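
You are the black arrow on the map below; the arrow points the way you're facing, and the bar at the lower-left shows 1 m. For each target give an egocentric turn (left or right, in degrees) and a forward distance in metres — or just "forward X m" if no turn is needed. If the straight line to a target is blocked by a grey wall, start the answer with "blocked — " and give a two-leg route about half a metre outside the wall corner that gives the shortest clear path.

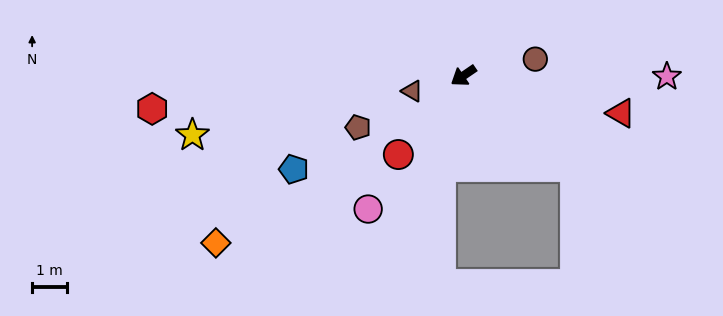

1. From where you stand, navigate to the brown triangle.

turn right 18°, forward 1.5 m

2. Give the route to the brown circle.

turn left 159°, forward 2.1 m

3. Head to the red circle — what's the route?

turn left 16°, forward 2.9 m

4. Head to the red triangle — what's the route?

turn left 132°, forward 4.6 m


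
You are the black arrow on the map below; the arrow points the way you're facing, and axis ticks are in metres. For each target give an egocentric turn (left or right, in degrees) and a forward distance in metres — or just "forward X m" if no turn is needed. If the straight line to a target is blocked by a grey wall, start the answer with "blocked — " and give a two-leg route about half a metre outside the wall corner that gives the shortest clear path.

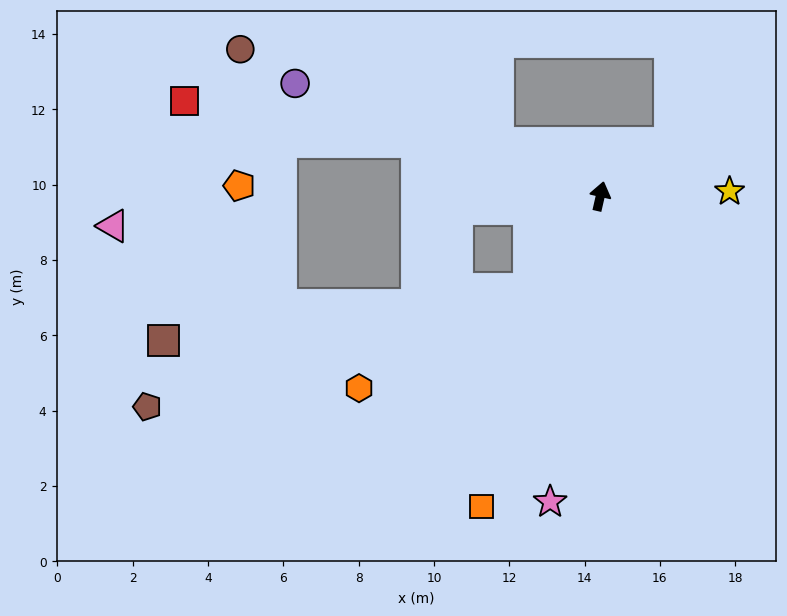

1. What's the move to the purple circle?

turn left 83°, forward 8.6 m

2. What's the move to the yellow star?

turn right 75°, forward 3.4 m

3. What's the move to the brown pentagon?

blocked — turn left 155°, forward 3.1 m, then turn right 35°, forward 10.6 m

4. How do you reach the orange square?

turn left 172°, forward 8.8 m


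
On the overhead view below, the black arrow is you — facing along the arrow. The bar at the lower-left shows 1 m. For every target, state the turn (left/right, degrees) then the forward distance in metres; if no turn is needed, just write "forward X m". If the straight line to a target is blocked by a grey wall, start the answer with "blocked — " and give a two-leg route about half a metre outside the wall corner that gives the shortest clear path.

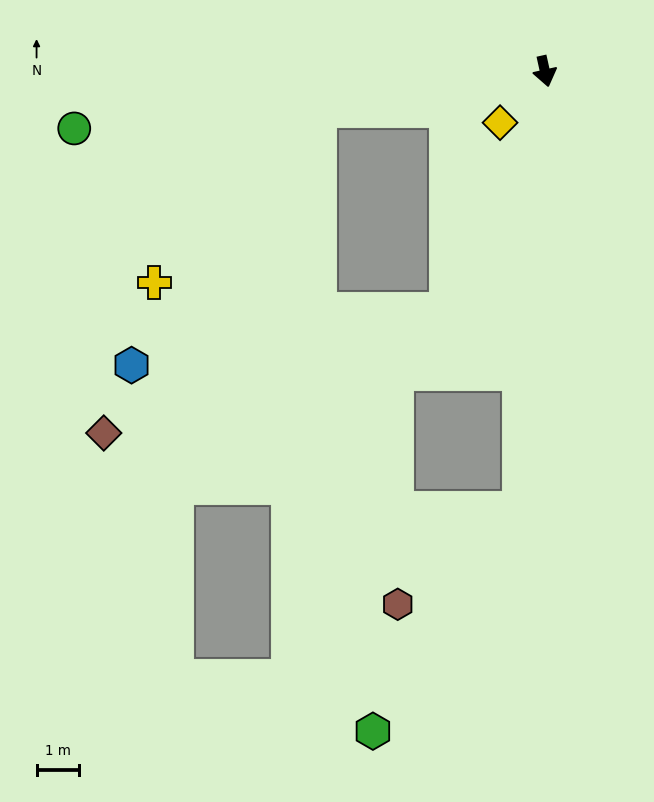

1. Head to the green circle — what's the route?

turn right 96°, forward 11.0 m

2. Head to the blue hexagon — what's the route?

blocked — turn right 93°, forward 5.4 m, then turn left 44°, forward 7.4 m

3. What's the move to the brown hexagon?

blocked — turn right 16°, forward 10.2 m, then turn right 49°, forward 3.6 m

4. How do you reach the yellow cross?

blocked — turn right 93°, forward 5.4 m, then turn left 37°, forward 5.6 m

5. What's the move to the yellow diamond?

turn right 54°, forward 1.6 m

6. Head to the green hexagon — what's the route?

blocked — turn right 16°, forward 10.2 m, then turn right 30°, forward 6.2 m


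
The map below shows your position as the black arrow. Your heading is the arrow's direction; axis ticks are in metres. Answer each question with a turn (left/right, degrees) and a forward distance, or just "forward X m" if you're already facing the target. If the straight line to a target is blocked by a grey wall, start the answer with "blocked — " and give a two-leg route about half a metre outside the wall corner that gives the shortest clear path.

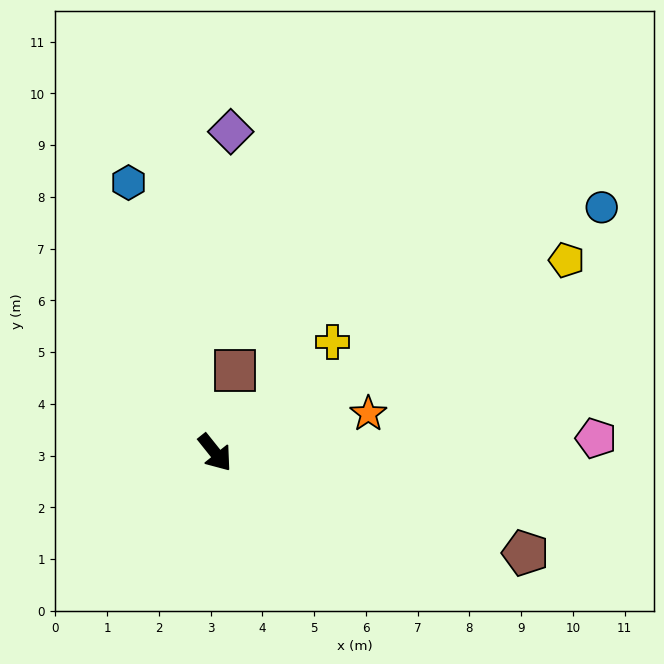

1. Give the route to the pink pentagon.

turn left 53°, forward 7.4 m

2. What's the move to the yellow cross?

turn left 95°, forward 3.1 m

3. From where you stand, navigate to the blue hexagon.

turn left 159°, forward 5.5 m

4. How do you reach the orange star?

turn left 66°, forward 3.1 m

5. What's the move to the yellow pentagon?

turn left 80°, forward 7.7 m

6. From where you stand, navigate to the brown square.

turn left 128°, forward 1.6 m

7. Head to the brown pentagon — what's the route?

turn left 33°, forward 6.3 m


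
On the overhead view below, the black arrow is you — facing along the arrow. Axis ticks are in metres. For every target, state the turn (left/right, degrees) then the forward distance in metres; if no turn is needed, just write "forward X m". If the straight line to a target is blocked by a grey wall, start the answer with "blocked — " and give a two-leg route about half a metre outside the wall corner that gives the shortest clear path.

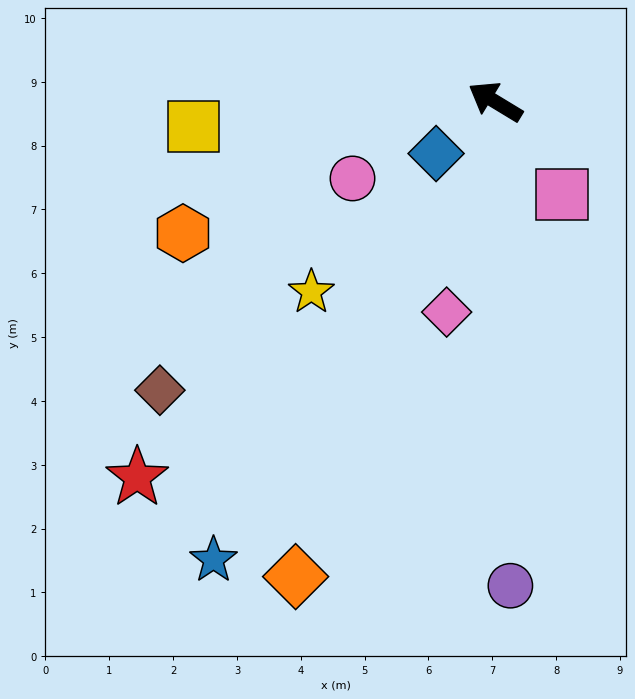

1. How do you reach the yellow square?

turn left 36°, forward 4.7 m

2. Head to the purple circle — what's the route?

turn left 123°, forward 7.6 m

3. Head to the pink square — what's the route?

turn left 157°, forward 1.8 m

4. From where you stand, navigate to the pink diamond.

turn left 108°, forward 3.4 m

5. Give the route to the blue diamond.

turn left 72°, forward 1.2 m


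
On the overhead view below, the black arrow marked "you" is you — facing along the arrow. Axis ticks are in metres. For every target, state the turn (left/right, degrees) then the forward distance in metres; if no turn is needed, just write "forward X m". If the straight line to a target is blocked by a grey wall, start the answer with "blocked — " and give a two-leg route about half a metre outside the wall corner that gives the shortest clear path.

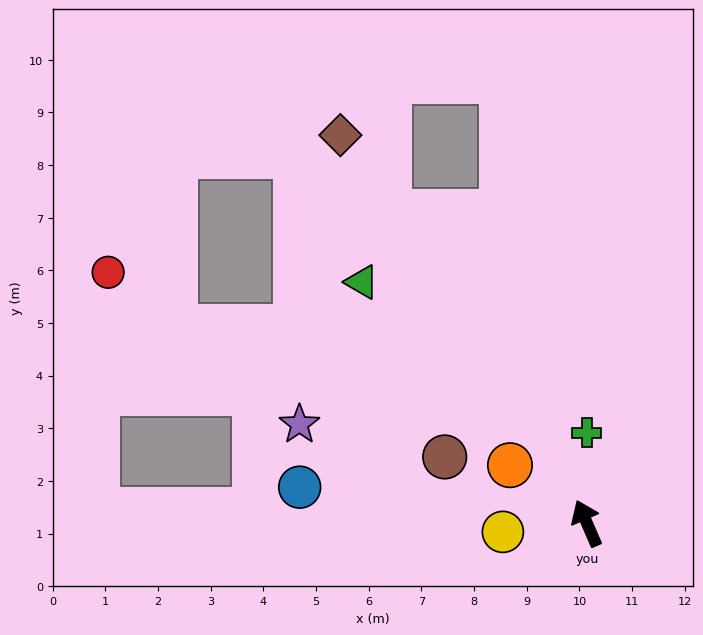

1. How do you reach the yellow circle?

turn left 72°, forward 1.6 m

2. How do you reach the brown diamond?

turn left 9°, forward 8.7 m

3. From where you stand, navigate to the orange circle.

turn left 30°, forward 1.8 m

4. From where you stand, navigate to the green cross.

turn right 23°, forward 1.7 m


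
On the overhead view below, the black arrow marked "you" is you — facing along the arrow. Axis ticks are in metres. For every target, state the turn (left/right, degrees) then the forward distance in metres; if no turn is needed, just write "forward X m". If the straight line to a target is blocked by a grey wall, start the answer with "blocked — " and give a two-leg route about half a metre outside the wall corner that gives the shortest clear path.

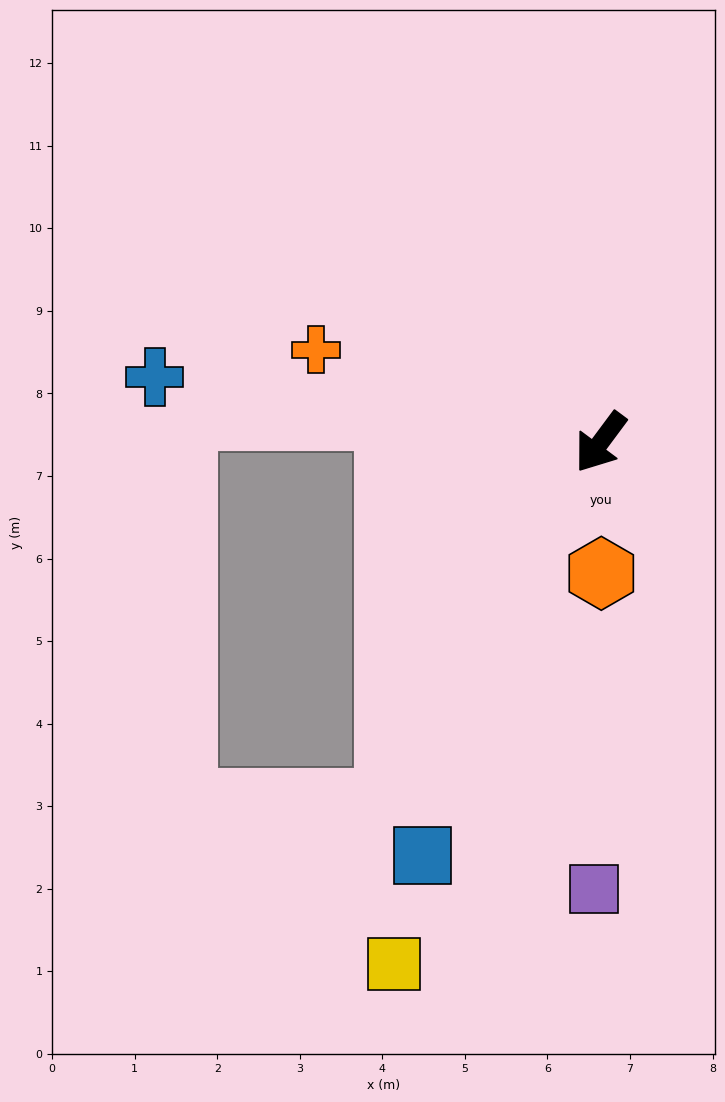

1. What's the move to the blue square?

turn left 13°, forward 5.5 m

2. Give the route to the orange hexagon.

turn left 37°, forward 1.6 m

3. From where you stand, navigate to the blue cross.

turn right 62°, forward 5.5 m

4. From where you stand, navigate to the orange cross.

turn right 71°, forward 3.6 m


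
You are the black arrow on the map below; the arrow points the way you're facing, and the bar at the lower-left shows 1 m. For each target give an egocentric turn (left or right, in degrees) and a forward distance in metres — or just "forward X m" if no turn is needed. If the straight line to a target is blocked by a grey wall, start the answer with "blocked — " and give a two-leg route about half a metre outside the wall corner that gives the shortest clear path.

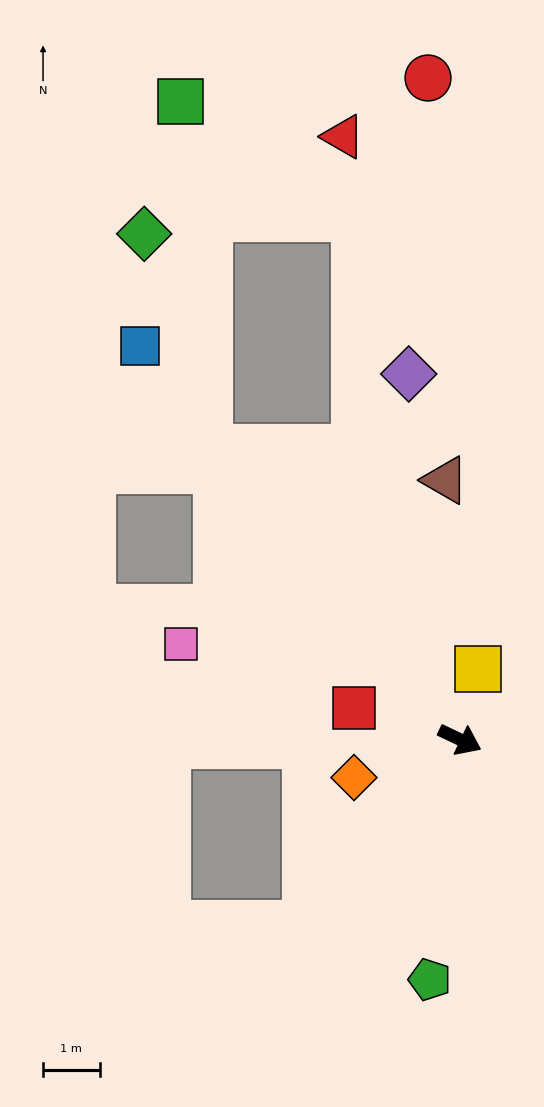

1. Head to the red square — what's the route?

turn right 171°, forward 2.0 m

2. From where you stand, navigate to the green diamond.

blocked — turn left 156°, forward 6.8 m, then turn right 24°, forward 3.9 m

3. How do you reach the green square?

blocked — turn left 156°, forward 6.8 m, then turn right 36°, forward 6.1 m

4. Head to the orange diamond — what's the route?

turn right 135°, forward 2.0 m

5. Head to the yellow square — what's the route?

turn left 101°, forward 1.3 m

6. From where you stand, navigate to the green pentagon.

turn right 72°, forward 4.3 m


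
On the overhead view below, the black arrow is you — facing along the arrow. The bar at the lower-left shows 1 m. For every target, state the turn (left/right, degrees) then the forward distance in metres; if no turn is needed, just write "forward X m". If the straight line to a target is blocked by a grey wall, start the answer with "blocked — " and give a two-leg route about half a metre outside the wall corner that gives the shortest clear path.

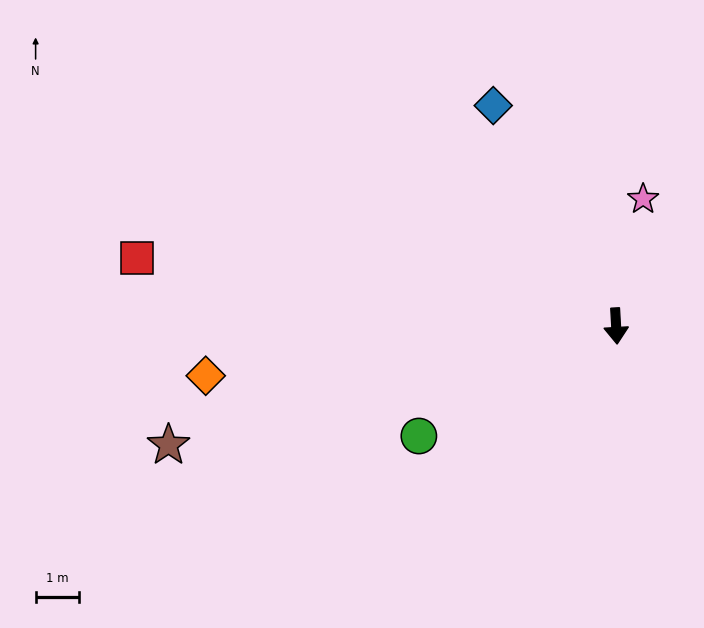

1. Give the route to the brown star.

turn right 78°, forward 10.6 m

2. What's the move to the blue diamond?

turn right 154°, forward 5.8 m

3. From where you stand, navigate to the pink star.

turn left 165°, forward 3.0 m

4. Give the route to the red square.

turn right 101°, forward 11.1 m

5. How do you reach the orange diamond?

turn right 86°, forward 9.4 m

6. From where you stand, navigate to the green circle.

turn right 64°, forward 5.2 m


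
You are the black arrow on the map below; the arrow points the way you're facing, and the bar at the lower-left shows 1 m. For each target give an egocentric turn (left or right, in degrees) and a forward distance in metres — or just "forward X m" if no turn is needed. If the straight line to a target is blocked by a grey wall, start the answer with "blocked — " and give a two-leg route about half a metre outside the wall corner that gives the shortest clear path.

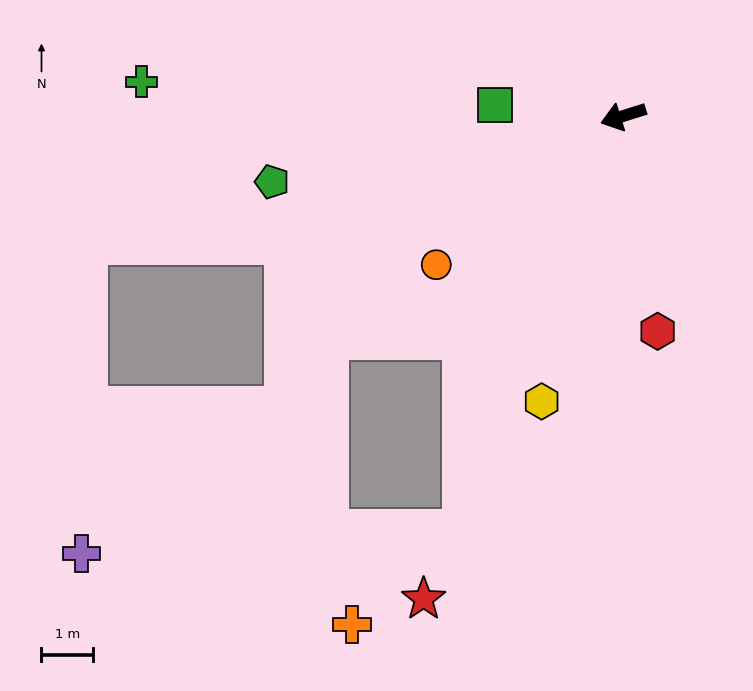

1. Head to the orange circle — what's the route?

turn left 21°, forward 4.6 m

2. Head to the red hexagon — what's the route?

turn left 82°, forward 4.2 m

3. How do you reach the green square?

turn right 22°, forward 2.5 m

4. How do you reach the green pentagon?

turn right 7°, forward 6.9 m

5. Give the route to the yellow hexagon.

turn left 57°, forward 5.7 m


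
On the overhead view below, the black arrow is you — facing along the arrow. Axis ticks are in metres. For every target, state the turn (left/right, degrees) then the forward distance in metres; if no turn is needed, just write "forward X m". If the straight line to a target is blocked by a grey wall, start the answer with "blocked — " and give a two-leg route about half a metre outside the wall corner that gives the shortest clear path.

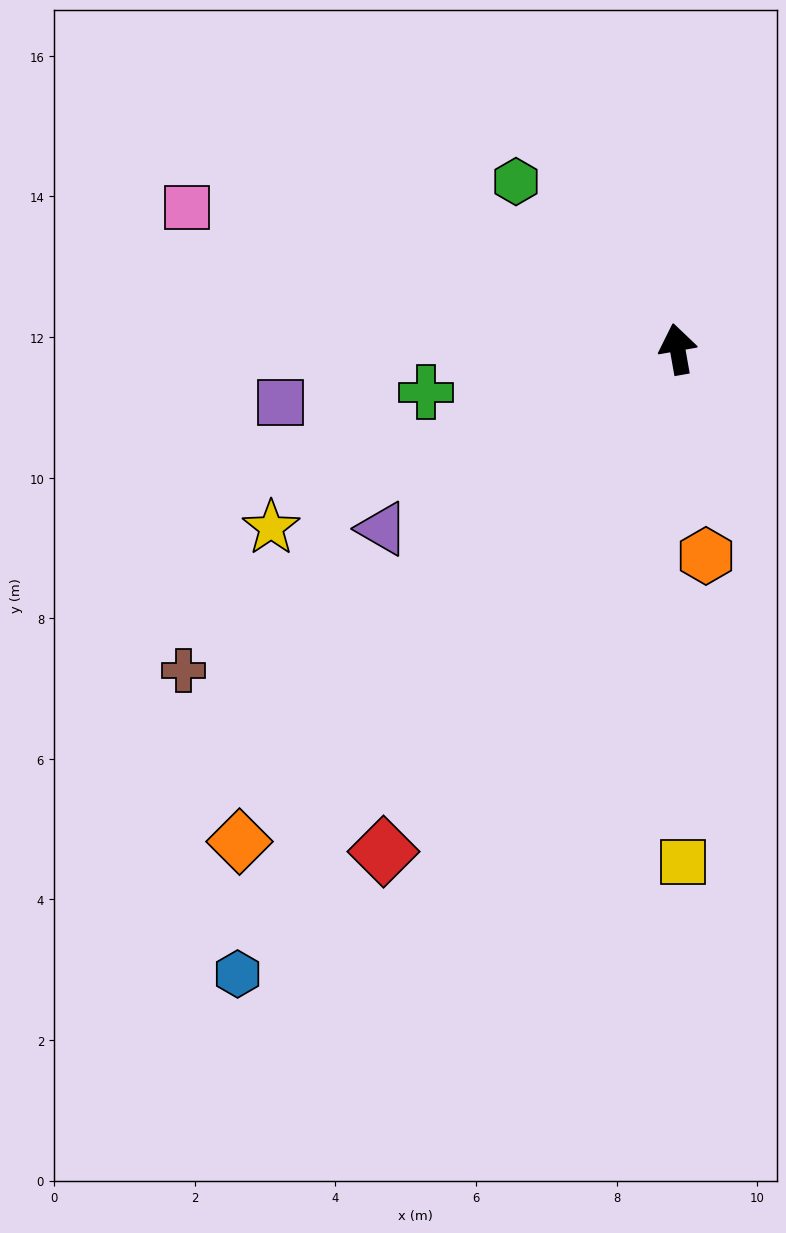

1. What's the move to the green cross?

turn left 90°, forward 3.6 m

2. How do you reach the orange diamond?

turn left 128°, forward 9.4 m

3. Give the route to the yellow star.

turn left 104°, forward 6.3 m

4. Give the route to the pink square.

turn left 64°, forward 7.3 m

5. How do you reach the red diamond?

turn left 140°, forward 8.3 m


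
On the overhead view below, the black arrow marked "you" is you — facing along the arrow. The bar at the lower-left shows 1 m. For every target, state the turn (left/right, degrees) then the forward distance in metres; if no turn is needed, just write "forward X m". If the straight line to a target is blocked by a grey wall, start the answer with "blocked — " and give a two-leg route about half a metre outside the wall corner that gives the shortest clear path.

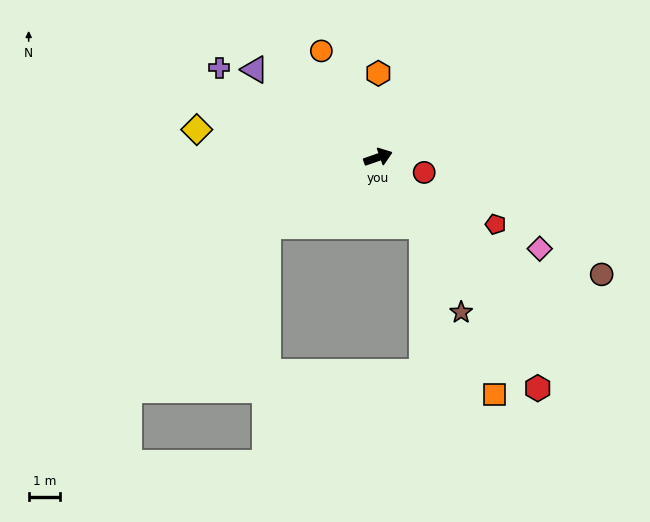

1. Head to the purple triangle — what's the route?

turn left 125°, forward 4.8 m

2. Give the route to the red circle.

turn right 37°, forward 1.5 m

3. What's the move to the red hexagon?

turn right 75°, forward 8.9 m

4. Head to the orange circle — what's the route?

turn left 99°, forward 3.8 m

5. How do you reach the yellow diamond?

turn left 152°, forward 5.8 m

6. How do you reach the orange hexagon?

turn left 71°, forward 2.7 m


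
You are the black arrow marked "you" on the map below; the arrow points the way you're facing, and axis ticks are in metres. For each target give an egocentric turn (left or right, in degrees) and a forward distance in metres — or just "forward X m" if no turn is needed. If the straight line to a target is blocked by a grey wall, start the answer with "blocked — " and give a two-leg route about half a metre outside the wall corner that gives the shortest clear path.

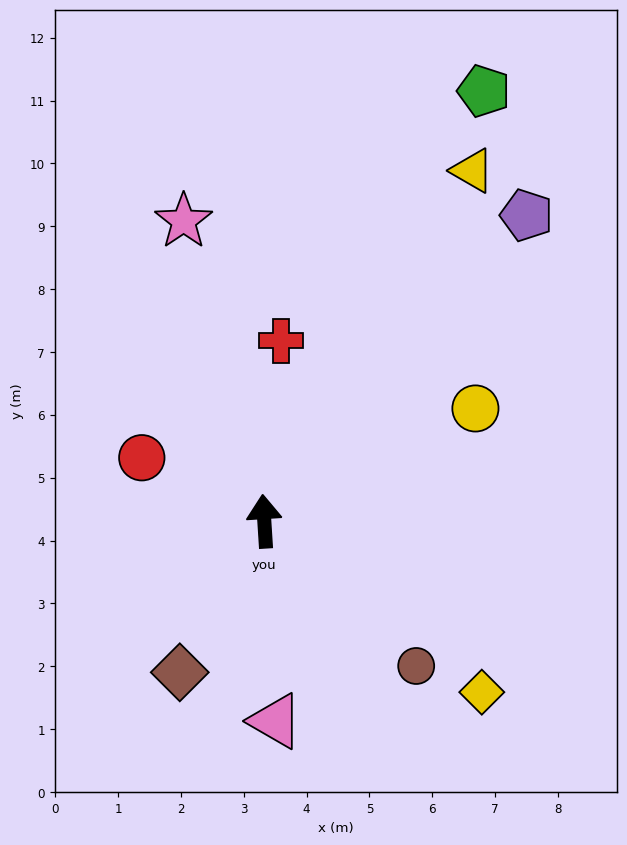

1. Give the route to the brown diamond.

turn left 147°, forward 2.8 m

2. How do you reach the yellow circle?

turn right 66°, forward 3.8 m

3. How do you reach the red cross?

turn right 9°, forward 2.9 m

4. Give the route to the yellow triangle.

turn right 34°, forward 6.5 m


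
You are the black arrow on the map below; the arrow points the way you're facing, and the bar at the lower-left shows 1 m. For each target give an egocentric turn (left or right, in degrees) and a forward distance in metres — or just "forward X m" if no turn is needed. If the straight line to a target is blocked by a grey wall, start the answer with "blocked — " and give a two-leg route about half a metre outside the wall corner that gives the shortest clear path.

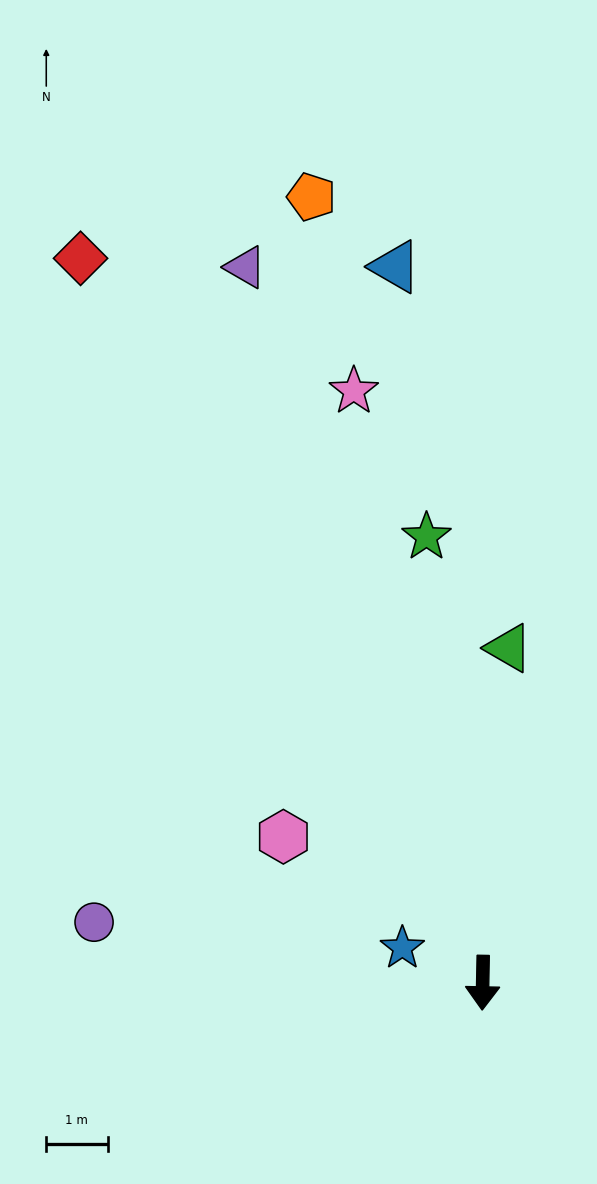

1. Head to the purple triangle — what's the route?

turn right 161°, forward 12.3 m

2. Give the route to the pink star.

turn right 167°, forward 9.9 m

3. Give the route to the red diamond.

turn right 150°, forward 13.5 m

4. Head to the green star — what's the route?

turn right 172°, forward 7.3 m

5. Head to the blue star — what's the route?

turn right 112°, forward 1.4 m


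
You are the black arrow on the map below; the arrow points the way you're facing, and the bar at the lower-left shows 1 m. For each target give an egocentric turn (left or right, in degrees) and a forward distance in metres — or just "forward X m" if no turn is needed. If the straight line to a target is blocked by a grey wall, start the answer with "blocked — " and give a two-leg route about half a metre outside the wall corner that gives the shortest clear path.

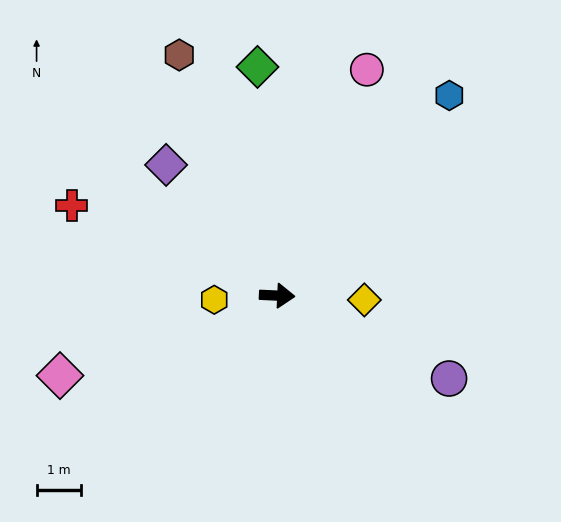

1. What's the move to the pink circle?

turn left 71°, forward 5.5 m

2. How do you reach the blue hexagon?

turn left 52°, forward 5.9 m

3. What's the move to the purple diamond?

turn left 133°, forward 3.8 m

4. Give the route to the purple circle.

turn right 23°, forward 4.3 m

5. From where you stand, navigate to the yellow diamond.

forward 2.0 m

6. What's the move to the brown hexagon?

turn left 115°, forward 5.8 m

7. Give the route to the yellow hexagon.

turn right 174°, forward 1.4 m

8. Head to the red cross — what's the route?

turn left 159°, forward 5.0 m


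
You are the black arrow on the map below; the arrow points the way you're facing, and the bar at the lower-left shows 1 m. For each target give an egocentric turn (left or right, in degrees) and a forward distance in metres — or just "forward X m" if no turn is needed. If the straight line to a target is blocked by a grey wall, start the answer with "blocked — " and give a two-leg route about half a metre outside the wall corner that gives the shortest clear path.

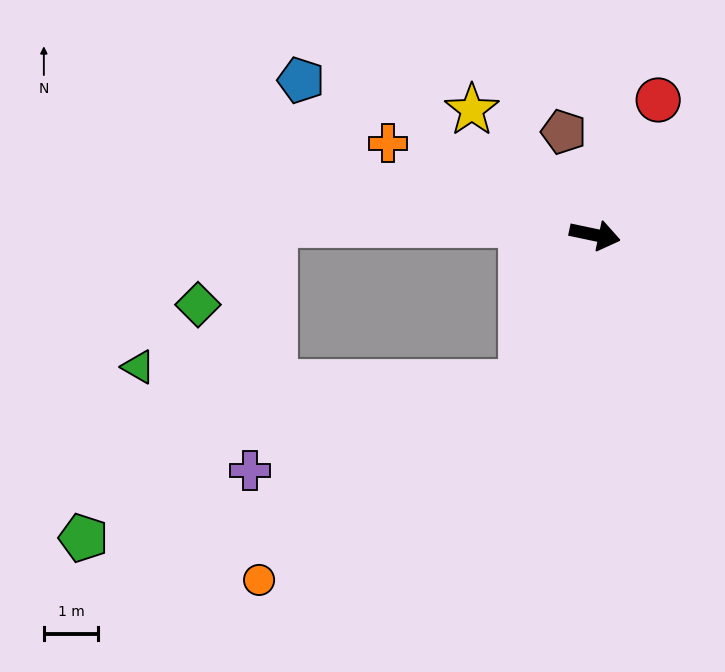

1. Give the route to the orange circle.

blocked — turn right 105°, forward 3.0 m, then turn right 26°, forward 6.0 m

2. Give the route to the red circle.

turn left 77°, forward 2.7 m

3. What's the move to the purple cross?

blocked — turn right 105°, forward 3.0 m, then turn right 45°, forward 5.2 m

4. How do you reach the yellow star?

turn left 146°, forward 3.2 m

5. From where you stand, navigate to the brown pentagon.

turn left 119°, forward 2.0 m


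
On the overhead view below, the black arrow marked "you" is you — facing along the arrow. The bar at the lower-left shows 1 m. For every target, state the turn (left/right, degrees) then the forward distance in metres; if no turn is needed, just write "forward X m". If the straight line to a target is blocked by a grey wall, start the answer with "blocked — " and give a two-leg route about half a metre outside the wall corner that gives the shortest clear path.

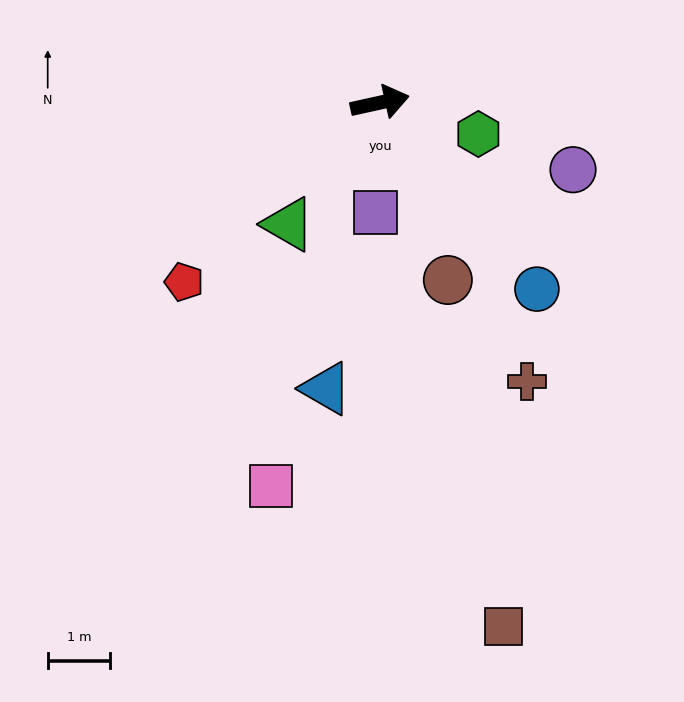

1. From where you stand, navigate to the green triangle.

turn right 139°, forward 2.4 m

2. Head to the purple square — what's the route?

turn right 105°, forward 1.8 m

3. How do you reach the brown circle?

turn right 82°, forward 3.0 m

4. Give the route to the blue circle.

turn right 62°, forward 3.9 m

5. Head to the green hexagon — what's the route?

turn right 30°, forward 1.7 m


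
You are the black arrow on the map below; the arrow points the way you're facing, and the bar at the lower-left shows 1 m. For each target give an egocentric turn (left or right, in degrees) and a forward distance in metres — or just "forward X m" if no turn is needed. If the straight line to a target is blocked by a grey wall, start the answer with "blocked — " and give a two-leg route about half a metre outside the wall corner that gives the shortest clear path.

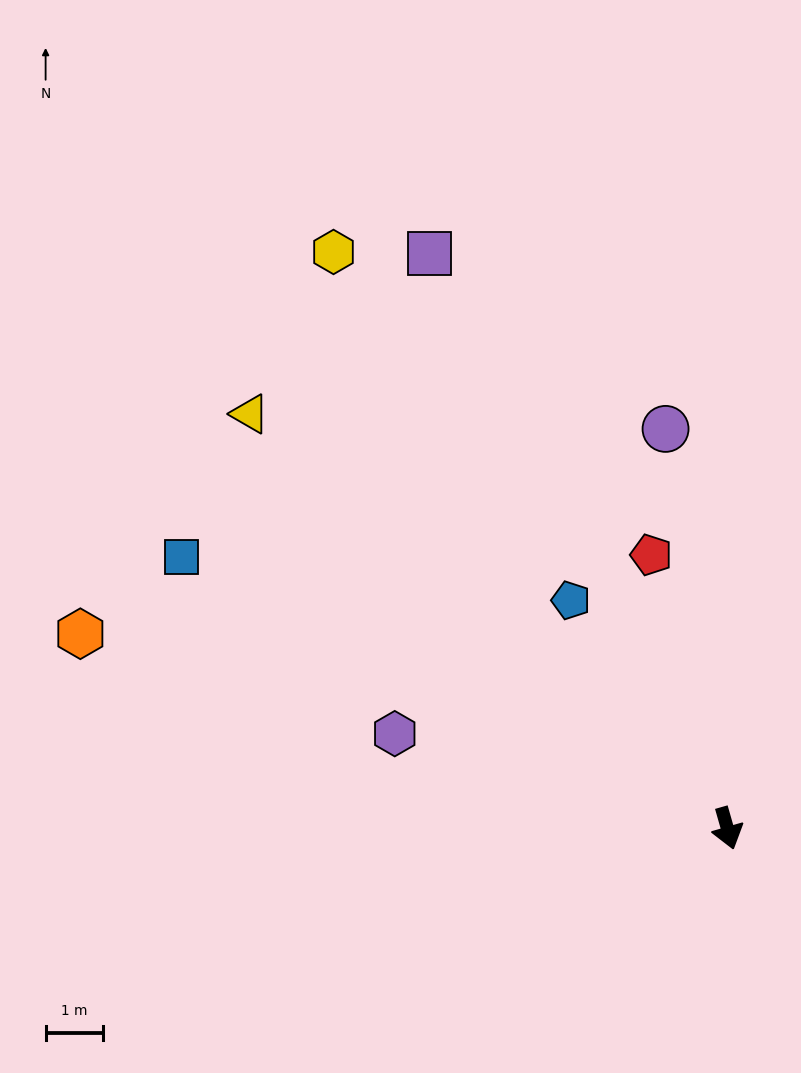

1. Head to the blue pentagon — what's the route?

turn right 161°, forward 4.8 m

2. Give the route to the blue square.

turn right 132°, forward 10.5 m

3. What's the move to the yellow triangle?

turn right 147°, forward 10.9 m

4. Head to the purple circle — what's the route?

turn left 173°, forward 7.0 m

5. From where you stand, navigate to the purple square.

turn right 169°, forward 11.2 m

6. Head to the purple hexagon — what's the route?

turn right 122°, forward 6.0 m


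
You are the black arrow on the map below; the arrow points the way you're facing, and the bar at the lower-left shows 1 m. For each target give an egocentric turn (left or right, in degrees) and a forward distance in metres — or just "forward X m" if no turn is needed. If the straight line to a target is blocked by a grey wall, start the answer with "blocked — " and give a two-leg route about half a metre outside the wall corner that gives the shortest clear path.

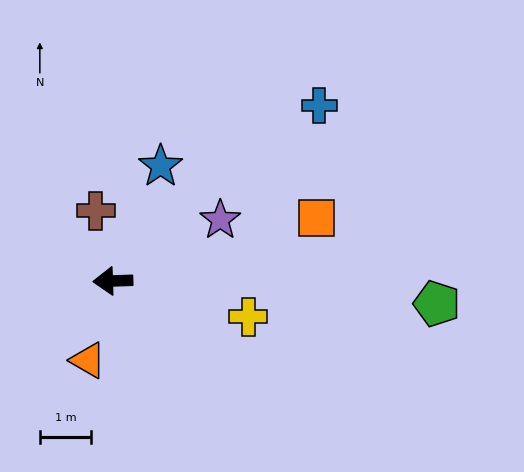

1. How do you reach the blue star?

turn right 114°, forward 2.4 m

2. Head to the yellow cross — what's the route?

turn left 163°, forward 2.7 m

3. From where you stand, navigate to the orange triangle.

turn left 71°, forward 1.6 m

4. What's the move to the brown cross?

turn right 78°, forward 1.4 m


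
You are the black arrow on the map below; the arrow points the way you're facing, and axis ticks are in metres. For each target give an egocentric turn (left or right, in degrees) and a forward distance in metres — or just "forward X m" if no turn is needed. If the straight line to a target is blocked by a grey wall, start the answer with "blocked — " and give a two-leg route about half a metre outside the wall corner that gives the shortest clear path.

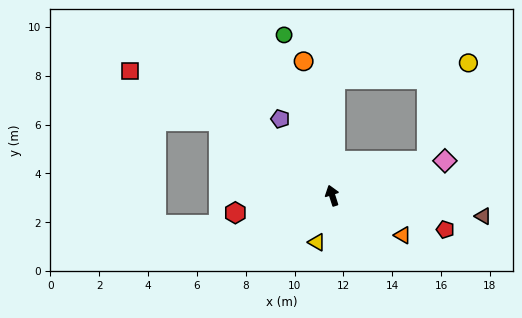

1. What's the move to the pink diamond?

turn right 91°, forward 4.8 m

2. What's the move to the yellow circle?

blocked — turn right 88°, forward 4.1 m, then turn left 48°, forward 4.4 m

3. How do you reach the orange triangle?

turn right 137°, forward 3.3 m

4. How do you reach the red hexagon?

turn left 82°, forward 4.0 m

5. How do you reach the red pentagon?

turn right 124°, forward 4.8 m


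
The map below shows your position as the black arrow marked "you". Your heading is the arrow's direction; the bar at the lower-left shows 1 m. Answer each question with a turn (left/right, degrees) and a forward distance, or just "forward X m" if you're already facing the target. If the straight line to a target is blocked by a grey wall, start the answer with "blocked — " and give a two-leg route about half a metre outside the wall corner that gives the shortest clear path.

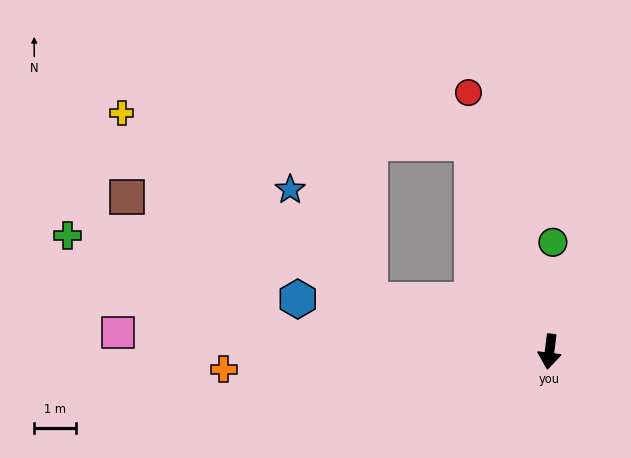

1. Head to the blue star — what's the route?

blocked — turn right 99°, forward 4.5 m, then turn right 38°, forward 3.3 m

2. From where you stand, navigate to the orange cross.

turn right 80°, forward 7.8 m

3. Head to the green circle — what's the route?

turn right 175°, forward 2.6 m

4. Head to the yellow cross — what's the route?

blocked — turn right 99°, forward 4.5 m, then turn right 21°, forward 7.5 m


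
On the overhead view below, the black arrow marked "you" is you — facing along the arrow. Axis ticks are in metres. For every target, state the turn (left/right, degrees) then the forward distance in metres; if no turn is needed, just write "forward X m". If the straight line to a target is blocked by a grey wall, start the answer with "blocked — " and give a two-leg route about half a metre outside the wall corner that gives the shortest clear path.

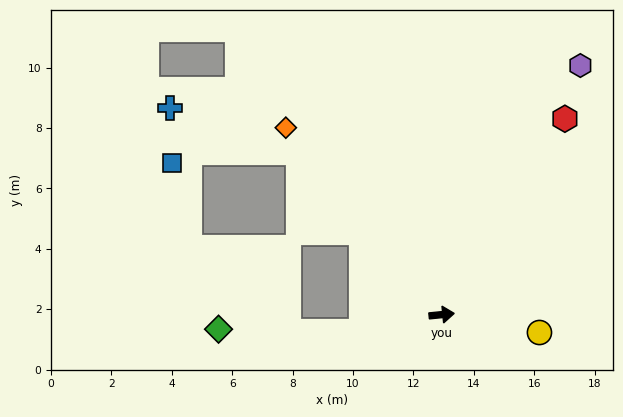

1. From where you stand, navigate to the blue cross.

blocked — turn left 126°, forward 7.2 m, then turn left 29°, forward 4.5 m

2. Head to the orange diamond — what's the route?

turn left 124°, forward 8.1 m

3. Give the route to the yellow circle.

turn right 16°, forward 3.3 m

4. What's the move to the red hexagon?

turn left 52°, forward 7.7 m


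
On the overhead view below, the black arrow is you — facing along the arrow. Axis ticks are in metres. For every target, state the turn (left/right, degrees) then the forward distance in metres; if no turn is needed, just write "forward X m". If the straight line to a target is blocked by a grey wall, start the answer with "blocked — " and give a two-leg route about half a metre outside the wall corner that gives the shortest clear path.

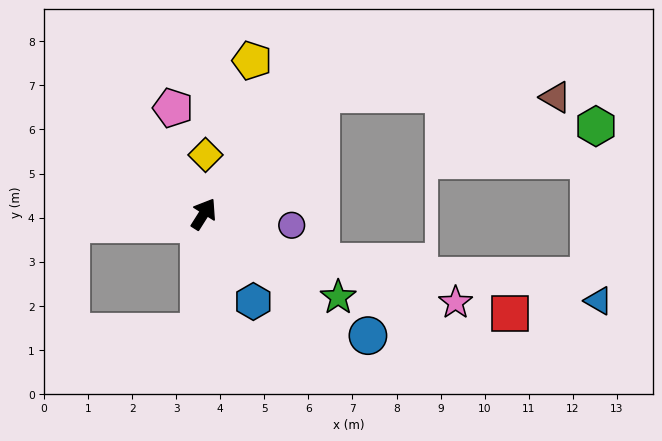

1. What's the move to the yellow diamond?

turn left 31°, forward 1.3 m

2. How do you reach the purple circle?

turn right 65°, forward 2.0 m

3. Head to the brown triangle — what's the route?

blocked — turn right 12°, forward 3.8 m, then turn right 46°, forward 5.3 m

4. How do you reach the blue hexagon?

turn right 118°, forward 2.3 m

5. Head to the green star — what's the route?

turn right 90°, forward 3.6 m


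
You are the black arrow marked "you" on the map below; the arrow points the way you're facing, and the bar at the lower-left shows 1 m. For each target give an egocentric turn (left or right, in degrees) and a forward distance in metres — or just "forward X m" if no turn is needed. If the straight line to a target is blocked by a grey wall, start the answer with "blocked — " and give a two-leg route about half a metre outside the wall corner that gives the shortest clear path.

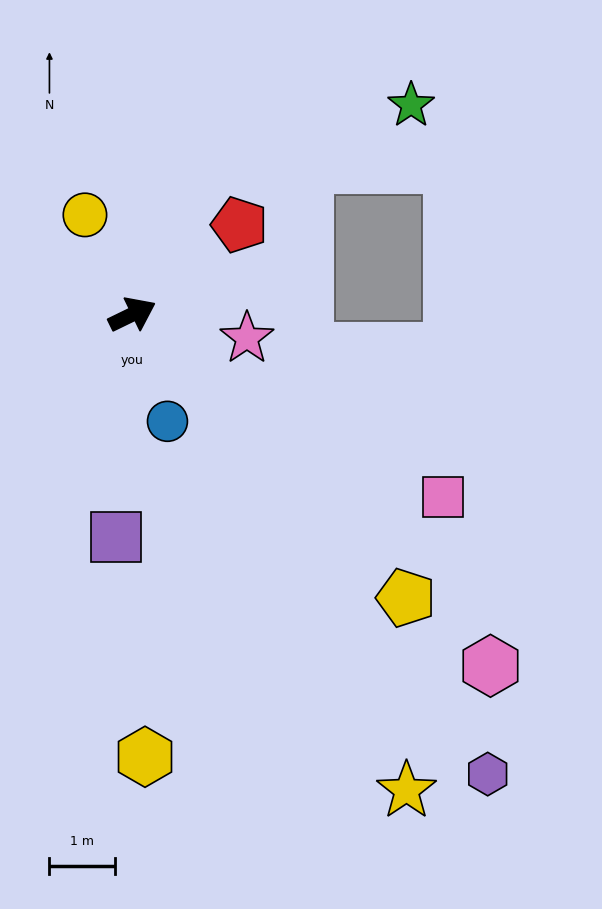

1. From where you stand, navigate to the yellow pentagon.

turn right 72°, forward 6.0 m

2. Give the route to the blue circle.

turn right 98°, forward 1.7 m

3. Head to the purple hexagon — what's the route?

turn right 78°, forward 8.8 m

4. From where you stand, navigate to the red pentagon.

turn left 14°, forward 2.1 m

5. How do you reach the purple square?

turn right 120°, forward 3.4 m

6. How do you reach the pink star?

turn right 38°, forward 1.8 m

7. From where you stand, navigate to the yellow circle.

turn left 90°, forward 1.7 m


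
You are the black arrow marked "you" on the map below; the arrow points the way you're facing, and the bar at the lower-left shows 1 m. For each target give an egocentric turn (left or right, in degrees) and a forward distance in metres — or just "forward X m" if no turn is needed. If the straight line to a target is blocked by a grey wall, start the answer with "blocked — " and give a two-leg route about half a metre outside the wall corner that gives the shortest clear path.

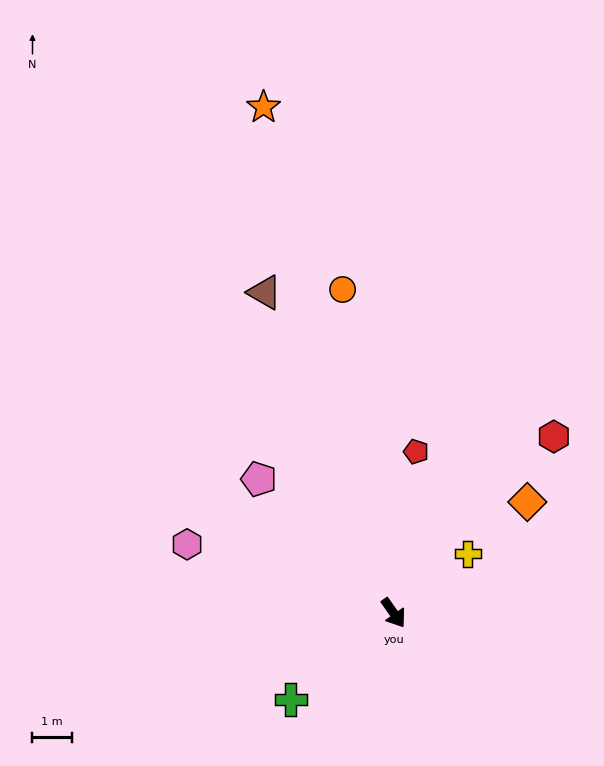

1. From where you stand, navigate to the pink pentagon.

turn right 170°, forward 4.8 m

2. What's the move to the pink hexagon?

turn right 143°, forward 5.5 m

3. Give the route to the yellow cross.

turn left 94°, forward 2.4 m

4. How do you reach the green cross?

turn right 85°, forward 3.4 m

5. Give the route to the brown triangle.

turn left 167°, forward 8.8 m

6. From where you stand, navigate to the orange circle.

turn left 154°, forward 8.3 m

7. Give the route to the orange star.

turn left 159°, forward 13.3 m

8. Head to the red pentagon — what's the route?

turn left 137°, forward 4.2 m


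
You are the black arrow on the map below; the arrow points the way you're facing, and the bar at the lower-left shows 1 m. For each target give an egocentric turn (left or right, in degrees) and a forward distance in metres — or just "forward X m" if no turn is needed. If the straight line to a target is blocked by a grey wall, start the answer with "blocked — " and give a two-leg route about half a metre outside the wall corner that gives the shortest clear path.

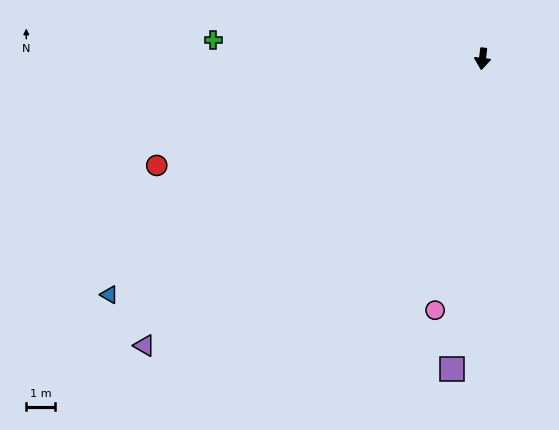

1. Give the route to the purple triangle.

turn right 43°, forward 15.4 m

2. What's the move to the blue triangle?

turn right 51°, forward 15.4 m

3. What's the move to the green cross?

turn right 87°, forward 9.4 m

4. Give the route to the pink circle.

turn right 4°, forward 8.9 m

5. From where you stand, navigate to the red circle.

turn right 65°, forward 11.9 m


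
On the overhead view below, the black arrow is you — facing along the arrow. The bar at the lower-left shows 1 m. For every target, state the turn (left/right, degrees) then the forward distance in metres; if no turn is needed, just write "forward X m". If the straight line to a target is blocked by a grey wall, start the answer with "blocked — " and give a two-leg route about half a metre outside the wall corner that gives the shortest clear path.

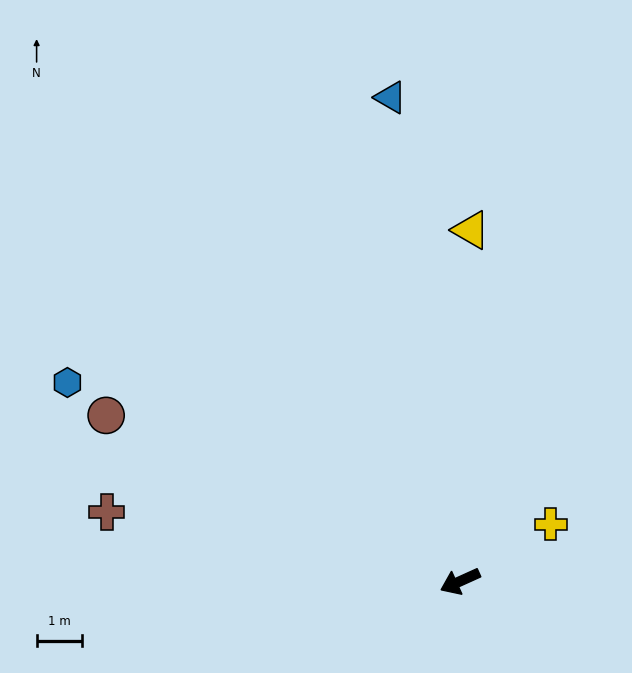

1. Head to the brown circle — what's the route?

turn right 49°, forward 8.6 m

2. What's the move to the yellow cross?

turn right 172°, forward 2.4 m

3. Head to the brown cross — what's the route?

turn right 35°, forward 7.9 m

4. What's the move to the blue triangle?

turn right 106°, forward 10.8 m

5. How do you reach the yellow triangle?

turn right 116°, forward 7.7 m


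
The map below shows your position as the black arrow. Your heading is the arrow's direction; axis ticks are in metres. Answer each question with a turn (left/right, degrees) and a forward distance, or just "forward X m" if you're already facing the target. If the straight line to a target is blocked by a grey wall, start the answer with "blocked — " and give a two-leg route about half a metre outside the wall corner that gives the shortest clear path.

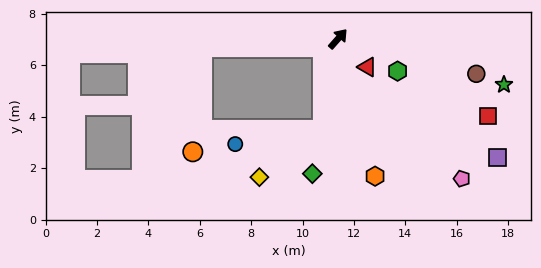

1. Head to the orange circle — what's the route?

blocked — turn left 135°, forward 5.3 m, then turn left 82°, forward 4.1 m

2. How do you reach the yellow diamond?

blocked — turn right 147°, forward 3.6 m, then turn right 45°, forward 3.1 m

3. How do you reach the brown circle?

turn right 63°, forward 5.6 m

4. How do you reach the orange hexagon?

turn right 123°, forward 5.5 m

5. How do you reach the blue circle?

blocked — turn right 147°, forward 3.6 m, then turn right 73°, forward 3.5 m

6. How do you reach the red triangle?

turn right 93°, forward 1.6 m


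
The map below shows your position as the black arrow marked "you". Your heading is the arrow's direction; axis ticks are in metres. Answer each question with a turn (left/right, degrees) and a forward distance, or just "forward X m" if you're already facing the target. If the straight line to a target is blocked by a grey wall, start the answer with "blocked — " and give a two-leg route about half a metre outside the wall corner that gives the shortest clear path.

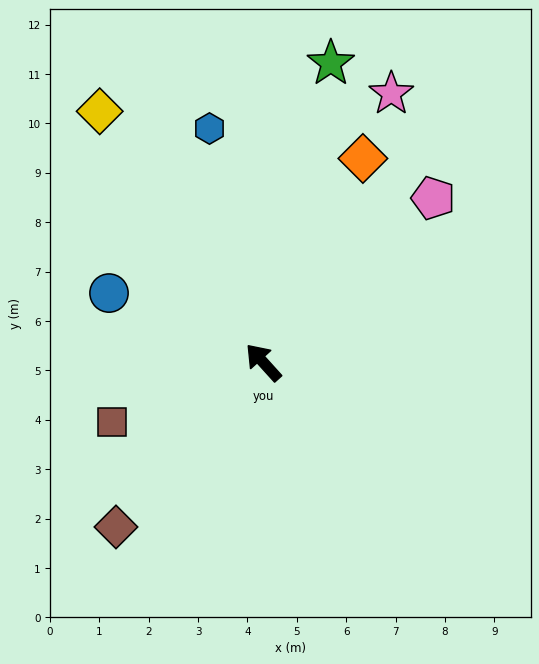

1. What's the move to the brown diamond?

turn left 96°, forward 4.5 m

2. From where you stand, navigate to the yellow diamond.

turn right 9°, forward 6.1 m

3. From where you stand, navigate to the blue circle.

turn left 24°, forward 3.4 m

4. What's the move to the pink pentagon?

turn right 88°, forward 4.8 m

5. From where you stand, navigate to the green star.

turn right 55°, forward 6.2 m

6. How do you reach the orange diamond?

turn right 68°, forward 4.6 m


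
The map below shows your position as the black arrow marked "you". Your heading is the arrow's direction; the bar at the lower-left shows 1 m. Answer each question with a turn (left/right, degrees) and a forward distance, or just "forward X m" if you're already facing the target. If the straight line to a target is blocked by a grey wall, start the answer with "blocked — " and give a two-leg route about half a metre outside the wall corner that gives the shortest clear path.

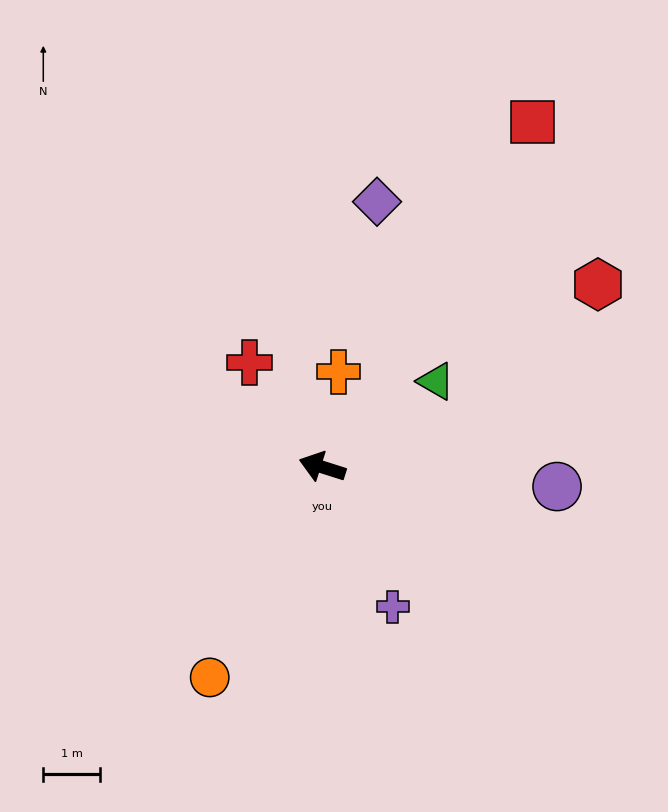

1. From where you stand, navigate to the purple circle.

turn right 167°, forward 4.1 m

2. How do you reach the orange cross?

turn right 82°, forward 1.7 m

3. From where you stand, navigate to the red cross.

turn right 38°, forward 2.2 m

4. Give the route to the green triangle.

turn right 125°, forward 2.5 m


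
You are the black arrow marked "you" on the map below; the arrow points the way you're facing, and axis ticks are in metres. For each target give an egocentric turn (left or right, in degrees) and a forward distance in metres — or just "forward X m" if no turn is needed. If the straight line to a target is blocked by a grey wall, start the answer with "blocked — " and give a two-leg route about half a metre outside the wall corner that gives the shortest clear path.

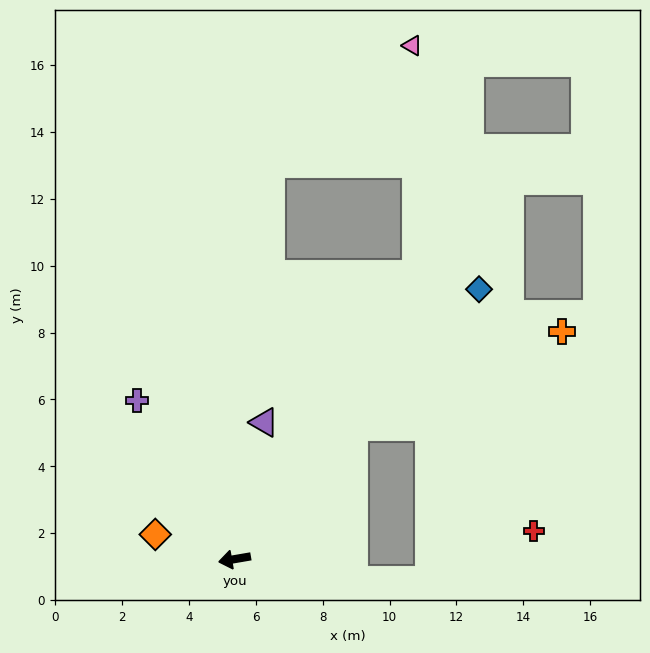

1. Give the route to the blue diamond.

turn right 142°, forward 10.9 m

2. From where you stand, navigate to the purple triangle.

turn right 112°, forward 4.2 m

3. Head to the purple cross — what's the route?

turn right 68°, forward 5.6 m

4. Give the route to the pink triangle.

blocked — turn right 132°, forward 10.1 m, then turn left 33°, forward 6.8 m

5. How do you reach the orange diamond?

turn right 27°, forward 2.5 m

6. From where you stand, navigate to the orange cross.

blocked — turn right 142°, forward 5.3 m, then turn right 23°, forward 6.9 m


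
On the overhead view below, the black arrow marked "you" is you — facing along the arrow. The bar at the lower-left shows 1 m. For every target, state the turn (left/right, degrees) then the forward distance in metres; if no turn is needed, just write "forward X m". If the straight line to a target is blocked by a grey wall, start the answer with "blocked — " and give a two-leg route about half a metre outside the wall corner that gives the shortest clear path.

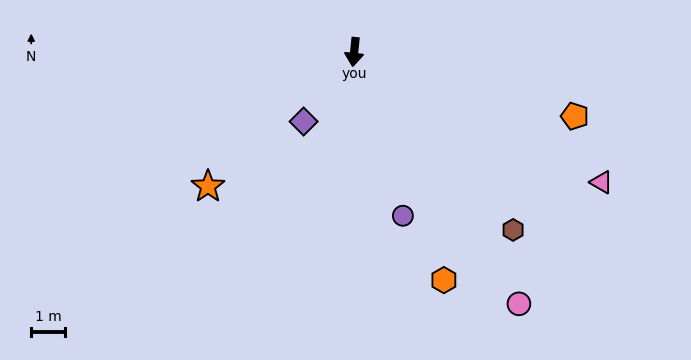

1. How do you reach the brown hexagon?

turn left 48°, forward 7.1 m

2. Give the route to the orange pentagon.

turn left 80°, forward 6.8 m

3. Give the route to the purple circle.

turn left 22°, forward 5.1 m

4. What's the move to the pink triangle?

turn left 68°, forward 8.3 m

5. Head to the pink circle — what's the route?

turn left 39°, forward 9.0 m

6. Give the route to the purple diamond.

turn right 30°, forward 2.6 m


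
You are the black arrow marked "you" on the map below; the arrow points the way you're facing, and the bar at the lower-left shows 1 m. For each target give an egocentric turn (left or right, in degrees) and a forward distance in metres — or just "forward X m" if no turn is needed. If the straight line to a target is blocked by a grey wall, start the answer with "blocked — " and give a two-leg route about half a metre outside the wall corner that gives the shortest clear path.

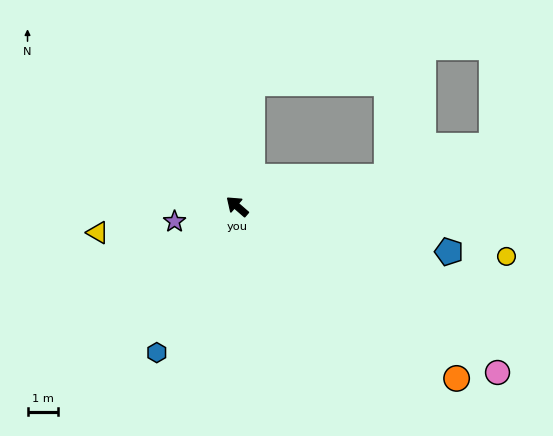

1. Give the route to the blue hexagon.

turn left 102°, forward 5.4 m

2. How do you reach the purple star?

turn left 55°, forward 2.1 m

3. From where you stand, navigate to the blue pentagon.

turn right 151°, forward 7.1 m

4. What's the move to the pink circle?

turn right 172°, forward 10.1 m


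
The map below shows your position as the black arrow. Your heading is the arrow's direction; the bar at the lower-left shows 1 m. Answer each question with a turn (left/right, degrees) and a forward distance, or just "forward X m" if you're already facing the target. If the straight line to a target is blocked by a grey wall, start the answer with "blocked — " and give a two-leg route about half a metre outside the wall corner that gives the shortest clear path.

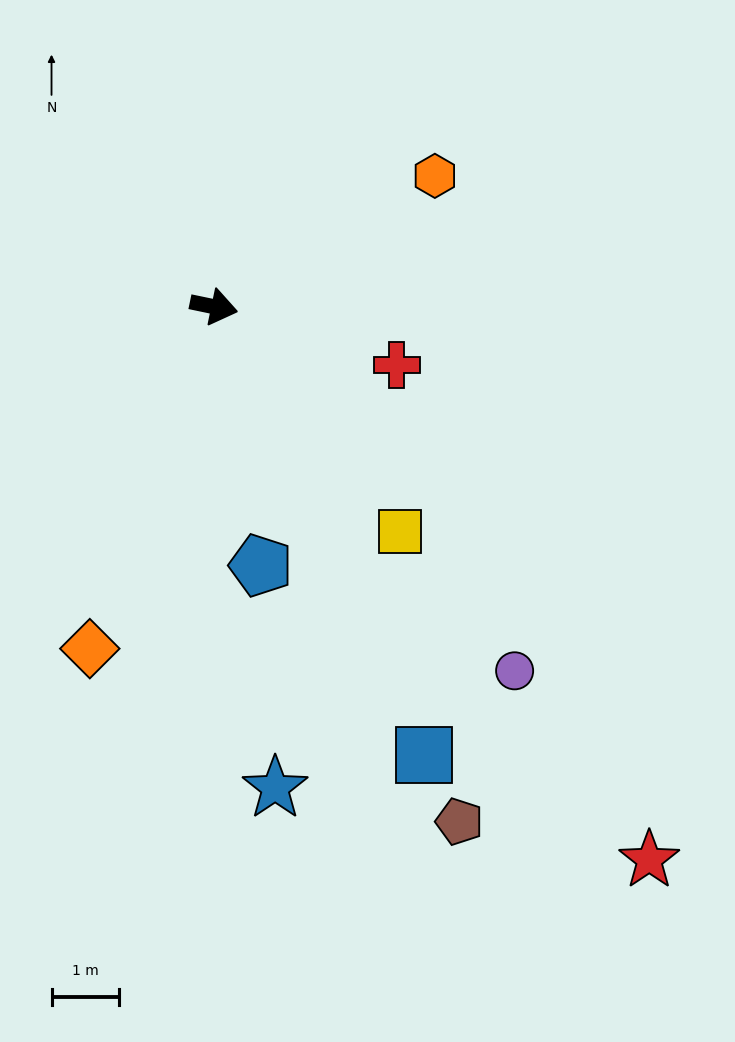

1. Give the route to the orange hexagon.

turn left 42°, forward 3.8 m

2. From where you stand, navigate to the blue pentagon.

turn right 68°, forward 3.9 m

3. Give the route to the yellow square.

turn right 39°, forward 4.3 m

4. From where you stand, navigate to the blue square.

turn right 53°, forward 7.3 m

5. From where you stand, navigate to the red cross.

turn right 6°, forward 2.8 m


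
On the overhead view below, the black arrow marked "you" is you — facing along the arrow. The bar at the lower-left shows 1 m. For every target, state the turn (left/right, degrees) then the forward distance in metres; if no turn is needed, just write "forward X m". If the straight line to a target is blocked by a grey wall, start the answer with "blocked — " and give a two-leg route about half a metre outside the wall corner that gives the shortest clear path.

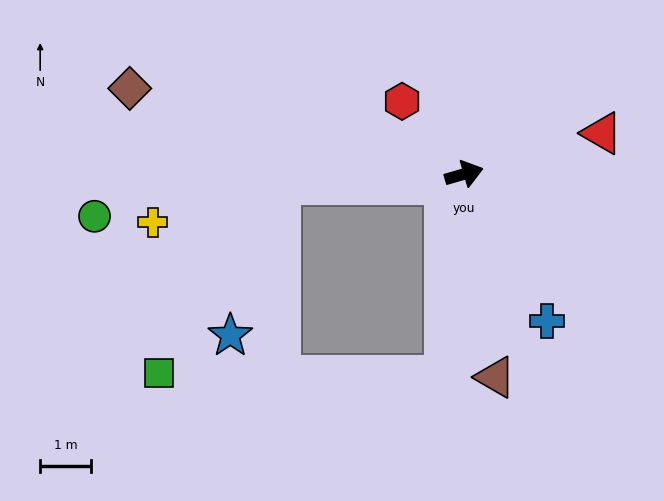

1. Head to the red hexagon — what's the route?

turn left 114°, forward 1.9 m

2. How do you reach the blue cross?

turn right 77°, forward 3.3 m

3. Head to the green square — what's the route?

blocked — turn left 167°, forward 3.7 m, then turn left 55°, forward 4.4 m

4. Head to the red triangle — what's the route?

forward 2.8 m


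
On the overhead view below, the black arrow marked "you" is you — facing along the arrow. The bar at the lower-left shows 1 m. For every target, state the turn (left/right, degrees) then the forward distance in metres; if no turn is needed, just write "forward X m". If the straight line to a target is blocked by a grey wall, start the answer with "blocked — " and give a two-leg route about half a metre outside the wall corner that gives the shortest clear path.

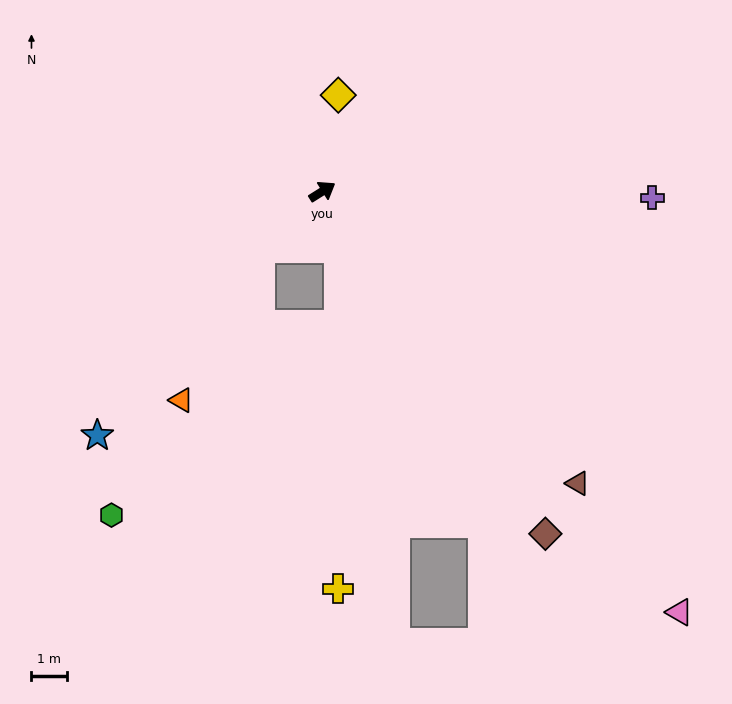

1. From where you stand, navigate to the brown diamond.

turn right 89°, forward 11.4 m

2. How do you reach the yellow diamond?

turn left 48°, forward 2.7 m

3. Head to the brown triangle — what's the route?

turn right 81°, forward 10.8 m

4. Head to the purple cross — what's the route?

turn right 33°, forward 9.2 m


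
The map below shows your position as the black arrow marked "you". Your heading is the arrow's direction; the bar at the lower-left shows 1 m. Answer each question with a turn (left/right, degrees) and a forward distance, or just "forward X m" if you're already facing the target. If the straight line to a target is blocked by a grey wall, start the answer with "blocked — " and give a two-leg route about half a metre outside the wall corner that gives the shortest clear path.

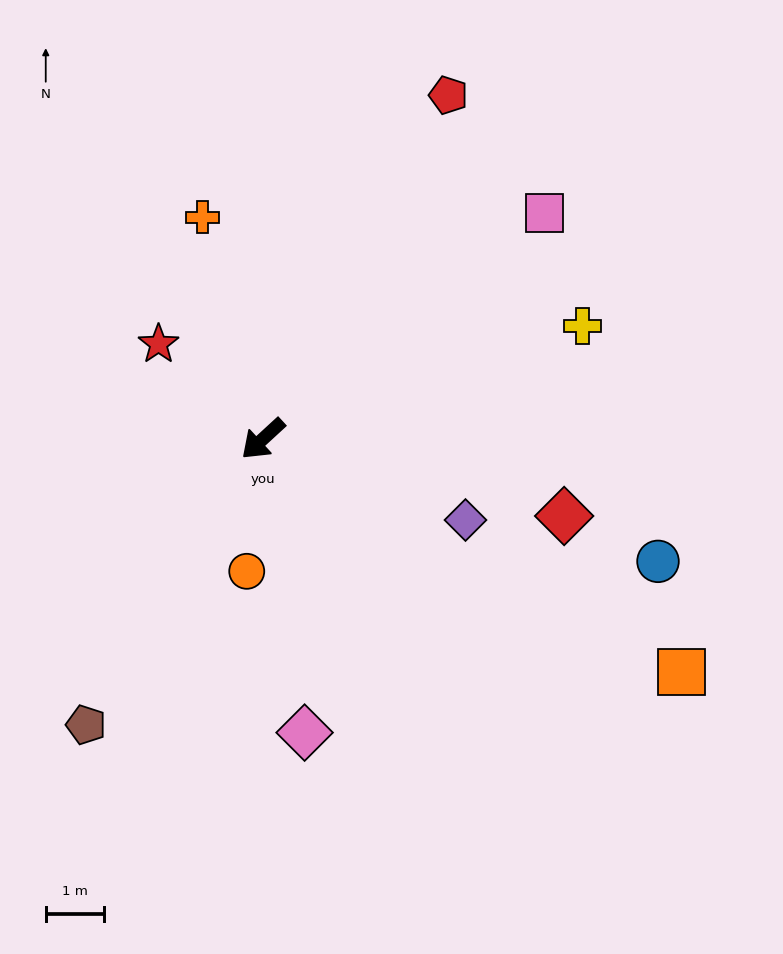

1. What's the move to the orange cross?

turn right 117°, forward 3.9 m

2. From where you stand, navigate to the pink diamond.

turn left 55°, forward 5.1 m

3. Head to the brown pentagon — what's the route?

turn left 16°, forward 5.8 m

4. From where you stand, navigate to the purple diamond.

turn left 116°, forward 3.7 m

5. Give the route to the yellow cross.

turn left 157°, forward 5.8 m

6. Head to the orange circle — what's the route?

turn left 40°, forward 2.3 m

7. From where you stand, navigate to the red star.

turn right 85°, forward 2.4 m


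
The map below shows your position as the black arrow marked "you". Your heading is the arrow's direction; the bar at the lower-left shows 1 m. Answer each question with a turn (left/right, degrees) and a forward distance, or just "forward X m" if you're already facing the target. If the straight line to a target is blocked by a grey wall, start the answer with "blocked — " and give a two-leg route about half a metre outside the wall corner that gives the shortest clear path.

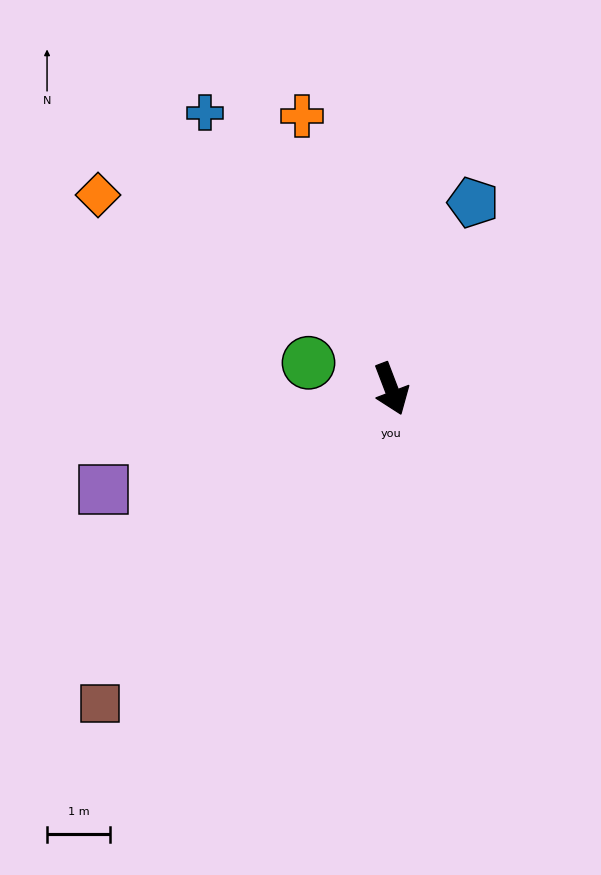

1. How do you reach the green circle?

turn right 128°, forward 1.4 m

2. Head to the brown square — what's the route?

turn right 64°, forward 6.8 m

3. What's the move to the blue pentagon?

turn left 135°, forward 3.2 m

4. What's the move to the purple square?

turn right 92°, forward 4.8 m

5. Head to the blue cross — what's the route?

turn right 167°, forward 5.3 m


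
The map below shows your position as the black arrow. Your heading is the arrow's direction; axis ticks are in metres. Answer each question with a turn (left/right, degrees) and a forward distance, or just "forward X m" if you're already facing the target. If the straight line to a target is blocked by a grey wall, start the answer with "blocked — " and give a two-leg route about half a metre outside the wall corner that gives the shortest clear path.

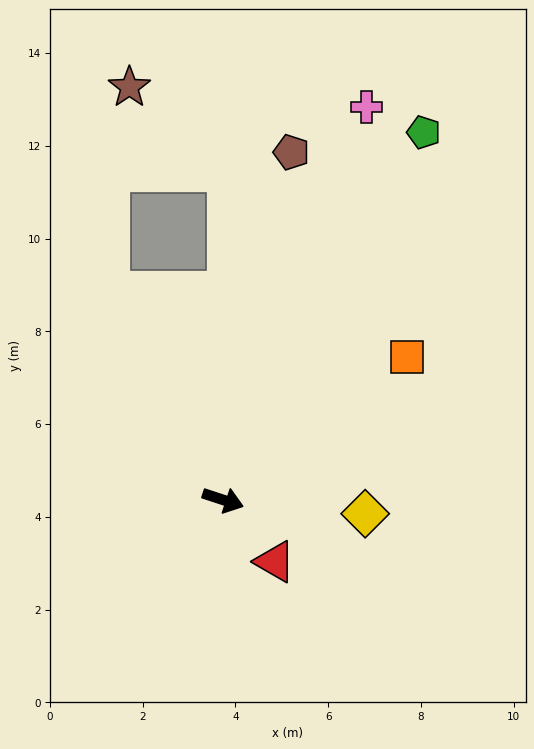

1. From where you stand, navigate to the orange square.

turn left 56°, forward 5.0 m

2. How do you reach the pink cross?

turn left 88°, forward 9.0 m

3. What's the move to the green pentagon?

turn left 80°, forward 9.0 m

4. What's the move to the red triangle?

turn right 32°, forward 1.7 m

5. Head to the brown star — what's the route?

blocked — turn left 107°, forward 7.1 m, then turn left 50°, forward 2.8 m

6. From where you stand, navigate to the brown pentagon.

turn left 97°, forward 7.6 m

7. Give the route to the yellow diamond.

turn left 13°, forward 3.1 m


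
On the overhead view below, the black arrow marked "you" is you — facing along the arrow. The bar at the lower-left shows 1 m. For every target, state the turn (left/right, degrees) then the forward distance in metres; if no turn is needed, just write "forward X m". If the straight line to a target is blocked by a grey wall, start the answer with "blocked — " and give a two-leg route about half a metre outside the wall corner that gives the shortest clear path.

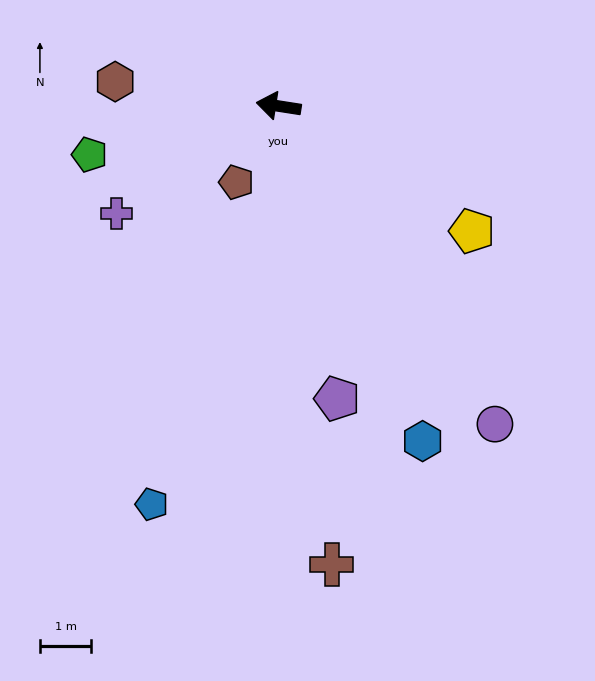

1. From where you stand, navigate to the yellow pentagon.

turn left 156°, forward 4.5 m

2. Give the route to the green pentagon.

turn left 23°, forward 3.8 m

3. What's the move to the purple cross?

turn left 42°, forward 3.8 m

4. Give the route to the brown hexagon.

forward 3.2 m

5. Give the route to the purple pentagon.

turn left 110°, forward 5.8 m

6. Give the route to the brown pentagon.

turn left 70°, forward 1.7 m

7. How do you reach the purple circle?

turn left 133°, forward 7.5 m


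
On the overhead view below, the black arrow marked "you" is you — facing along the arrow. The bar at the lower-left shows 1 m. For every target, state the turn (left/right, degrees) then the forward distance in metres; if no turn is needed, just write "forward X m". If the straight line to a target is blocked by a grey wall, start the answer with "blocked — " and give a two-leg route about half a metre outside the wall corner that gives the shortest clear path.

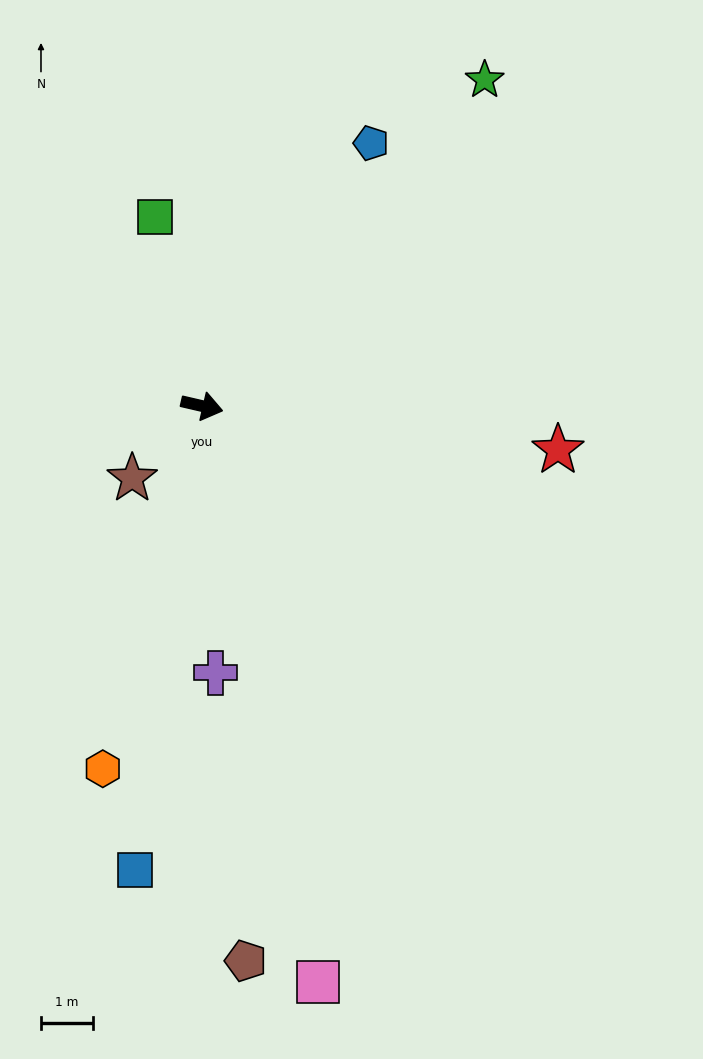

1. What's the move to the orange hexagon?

turn right 92°, forward 7.2 m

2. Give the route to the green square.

turn left 117°, forward 3.7 m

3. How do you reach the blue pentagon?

turn left 70°, forward 6.0 m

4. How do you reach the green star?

turn left 62°, forward 8.3 m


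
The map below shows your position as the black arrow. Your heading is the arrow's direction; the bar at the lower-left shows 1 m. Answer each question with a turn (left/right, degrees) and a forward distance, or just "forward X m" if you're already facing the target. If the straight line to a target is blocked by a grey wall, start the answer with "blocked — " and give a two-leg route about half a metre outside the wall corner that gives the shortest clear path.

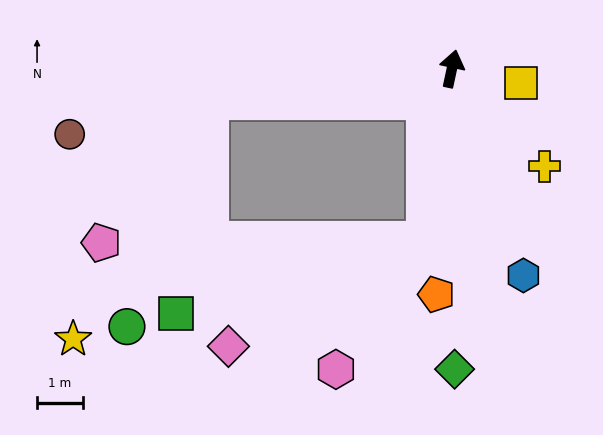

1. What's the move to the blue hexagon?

turn right 149°, forward 4.8 m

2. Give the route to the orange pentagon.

turn right 172°, forward 4.9 m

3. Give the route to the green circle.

blocked — turn left 109°, forward 5.3 m, then turn left 63°, forward 5.3 m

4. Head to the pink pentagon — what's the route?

blocked — turn left 109°, forward 5.3 m, then turn left 46°, forward 3.9 m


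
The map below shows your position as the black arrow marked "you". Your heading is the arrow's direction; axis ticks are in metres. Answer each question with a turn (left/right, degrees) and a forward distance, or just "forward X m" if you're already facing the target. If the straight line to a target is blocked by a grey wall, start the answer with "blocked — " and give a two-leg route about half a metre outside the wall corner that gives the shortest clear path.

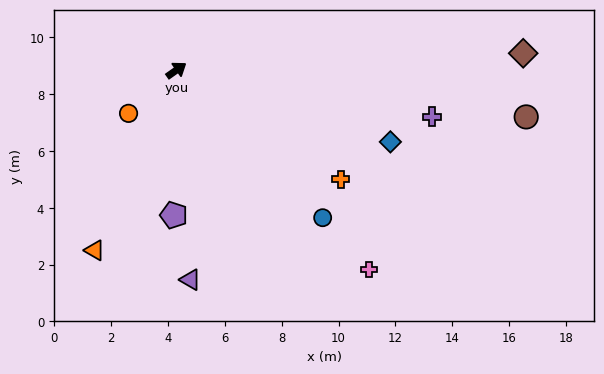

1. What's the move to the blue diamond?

turn right 54°, forward 7.9 m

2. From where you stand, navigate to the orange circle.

turn right 173°, forward 2.3 m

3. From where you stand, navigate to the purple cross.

turn right 46°, forward 9.1 m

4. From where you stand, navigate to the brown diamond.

turn right 32°, forward 12.2 m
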